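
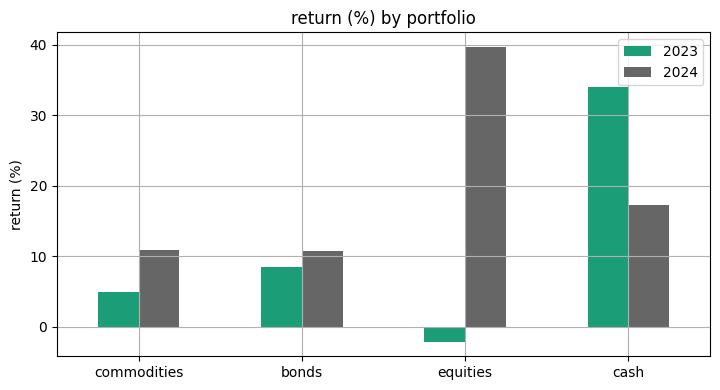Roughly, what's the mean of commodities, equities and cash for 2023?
(5 + 0 + 35) / 3 ≈ 13.

≈ 13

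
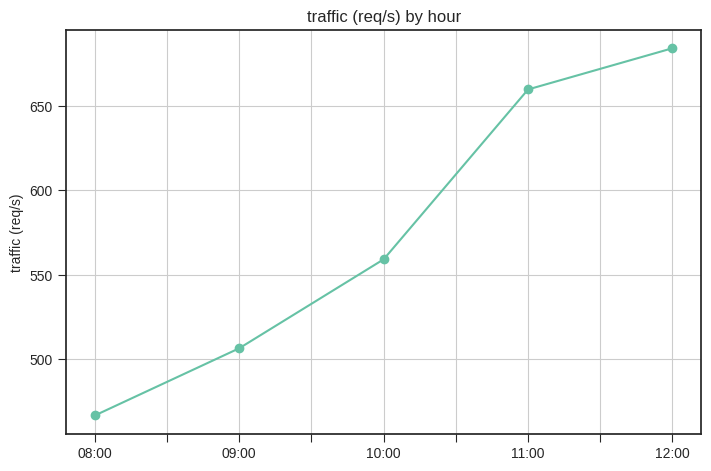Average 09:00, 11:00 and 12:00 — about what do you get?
(500 + 660 + 680) / 3 ≈ 613.

≈ 613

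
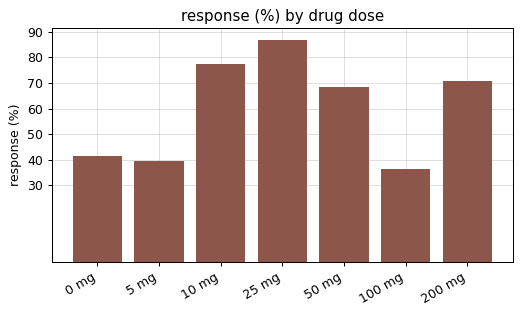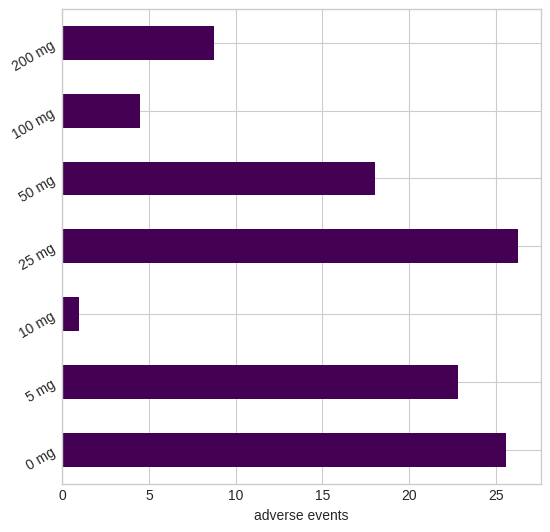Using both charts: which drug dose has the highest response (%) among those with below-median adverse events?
10 mg

Chart 2 median adverse events ≈ 20; below-median drug doses: 10 mg, 100 mg, 200 mg. Among those, 10 mg has the highest response (%) (≈ 80).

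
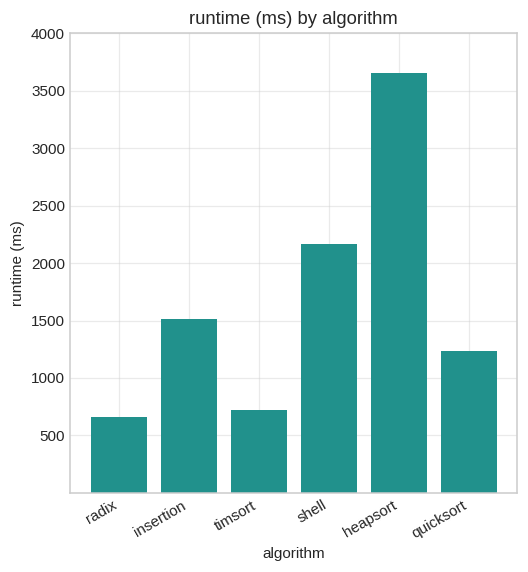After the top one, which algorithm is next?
Top 3: heapsort ≈ 3500, shell ≈ 2000, insertion ≈ 1500.

shell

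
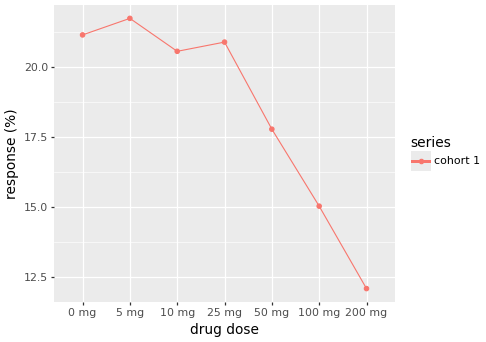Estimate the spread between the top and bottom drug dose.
≈ 10

Max 5 mg ≈ 22, min 200 mg ≈ 12; range ≈ 10.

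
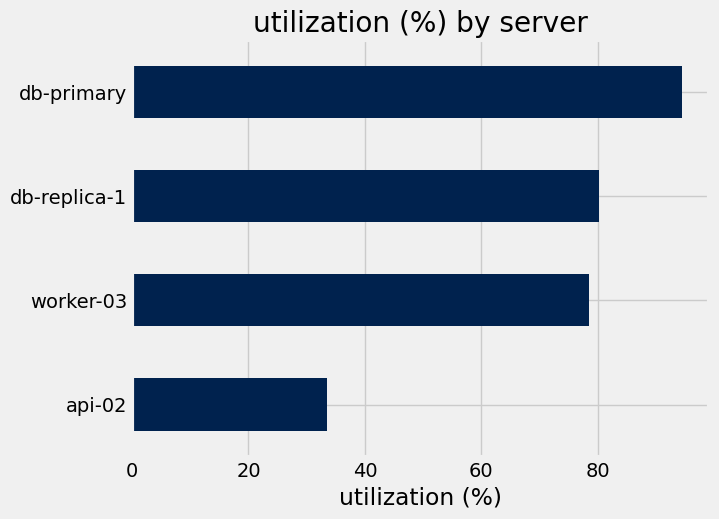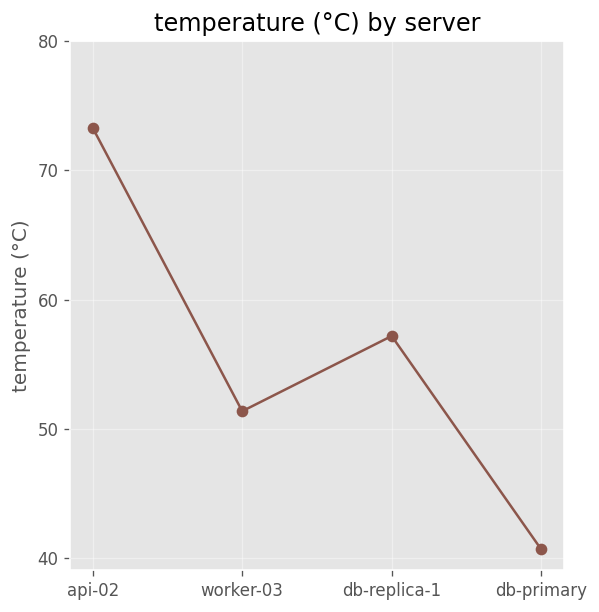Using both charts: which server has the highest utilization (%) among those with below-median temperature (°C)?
db-primary

Chart 2 median temperature (°C) ≈ 50; below-median servers: worker-03, db-primary. Among those, db-primary has the highest utilization (%) (≈ 90).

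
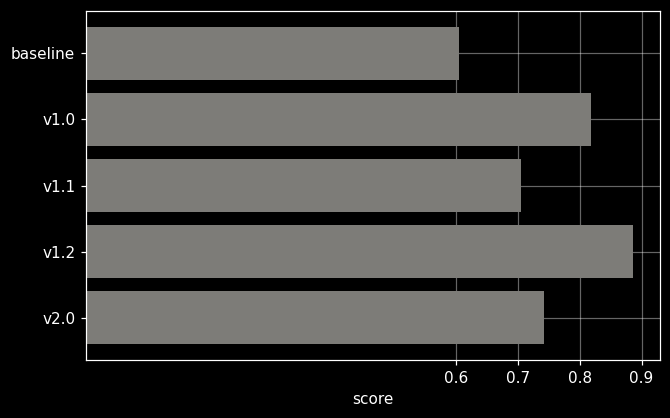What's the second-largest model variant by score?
v1.0

Top 3: v1.2 ≈ 0.9, v1.0 ≈ 0.8, v2.0 ≈ 0.7.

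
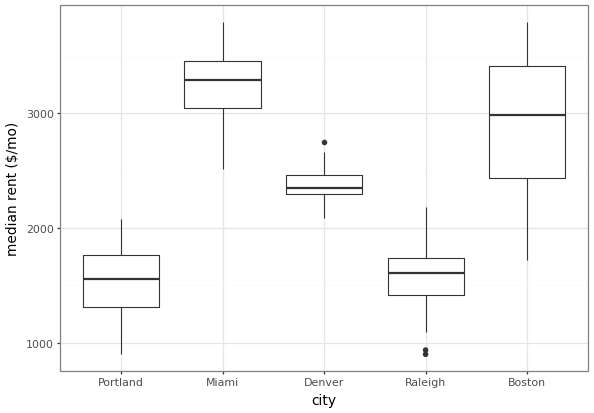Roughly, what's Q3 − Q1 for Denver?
Q3 ≈ 2400, Q1 ≈ 2200; IQR ≈ 200.

≈ 200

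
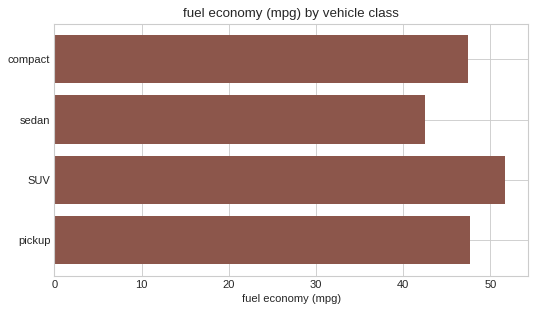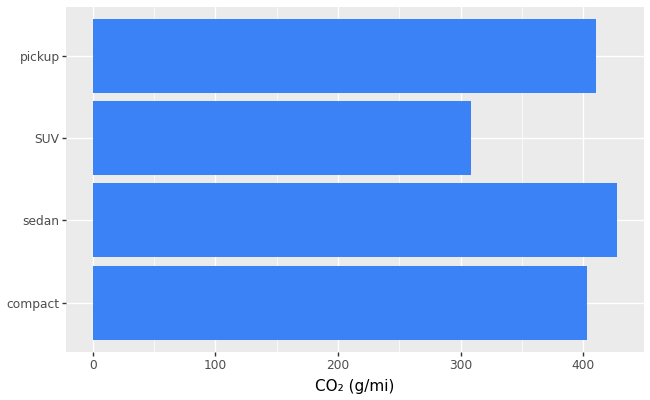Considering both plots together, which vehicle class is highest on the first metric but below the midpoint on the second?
Chart 2 median CO₂ (g/mi) ≈ 400; below-median vehicle classes: compact, SUV. Among those, SUV has the highest fuel economy (mpg) (≈ 50).

SUV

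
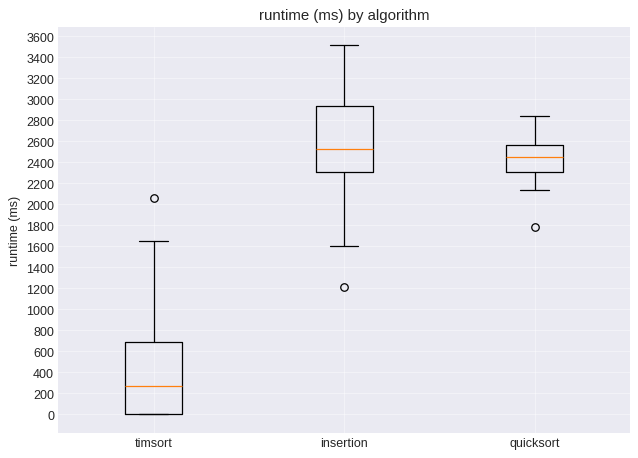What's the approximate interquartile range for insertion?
Q3 ≈ 3000, Q1 ≈ 2400; IQR ≈ 600.

≈ 600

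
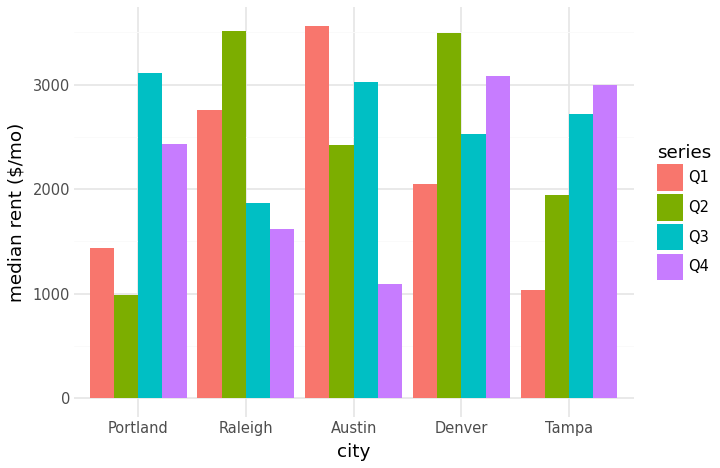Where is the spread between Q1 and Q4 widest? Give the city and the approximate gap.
Austin: Q1 ≈ 3500, Q4 ≈ 1000 → gap ≈ 2500. Next-largest (Tampa) is only ≈ 2000.

Austin, ≈ 2500 $/mo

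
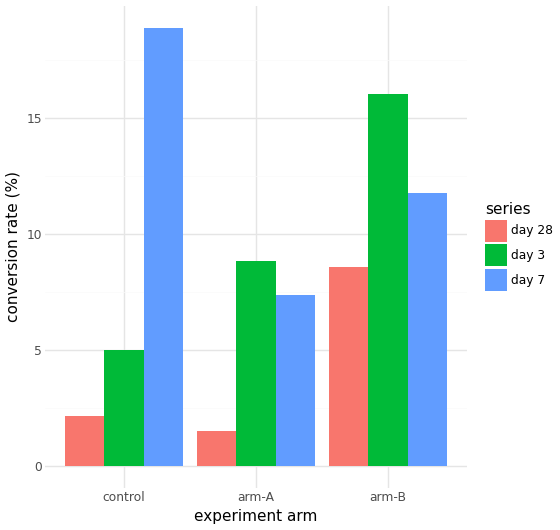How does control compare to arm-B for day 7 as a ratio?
≈ 1.5×

control ≈ 18, arm-B ≈ 12; 18/12 ≈ 1.5.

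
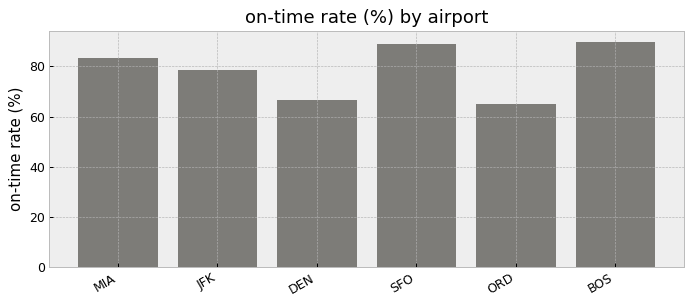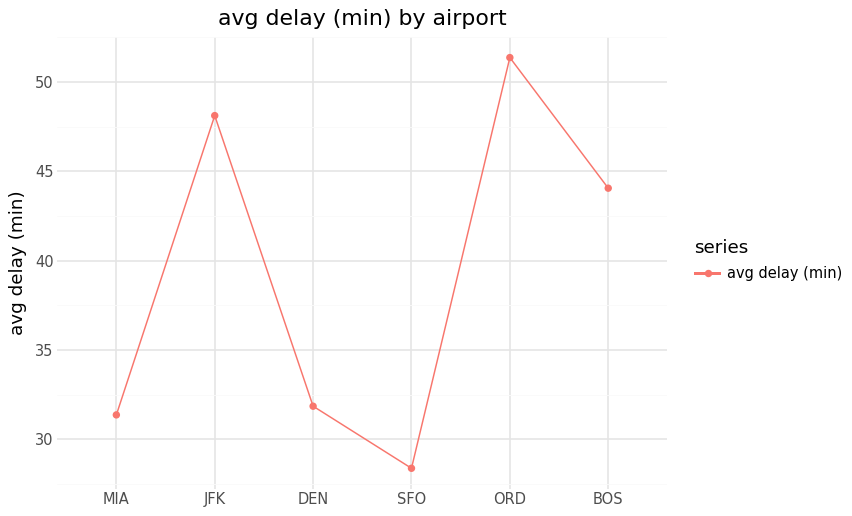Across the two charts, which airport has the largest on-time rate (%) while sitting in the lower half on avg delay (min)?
Chart 2 median avg delay (min) ≈ 40; below-median airports: MIA, DEN, SFO. Among those, SFO has the highest on-time rate (%) (≈ 90).

SFO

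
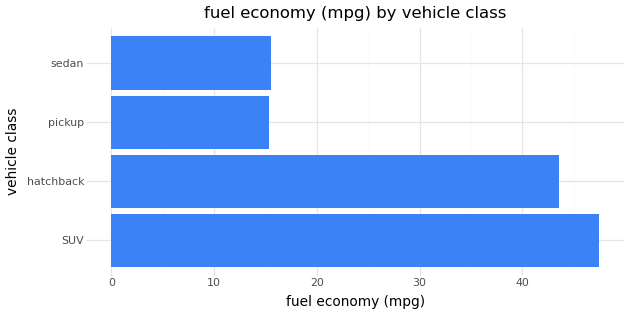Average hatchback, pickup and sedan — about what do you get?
≈ 25

(45 + 15 + 15) / 3 ≈ 25.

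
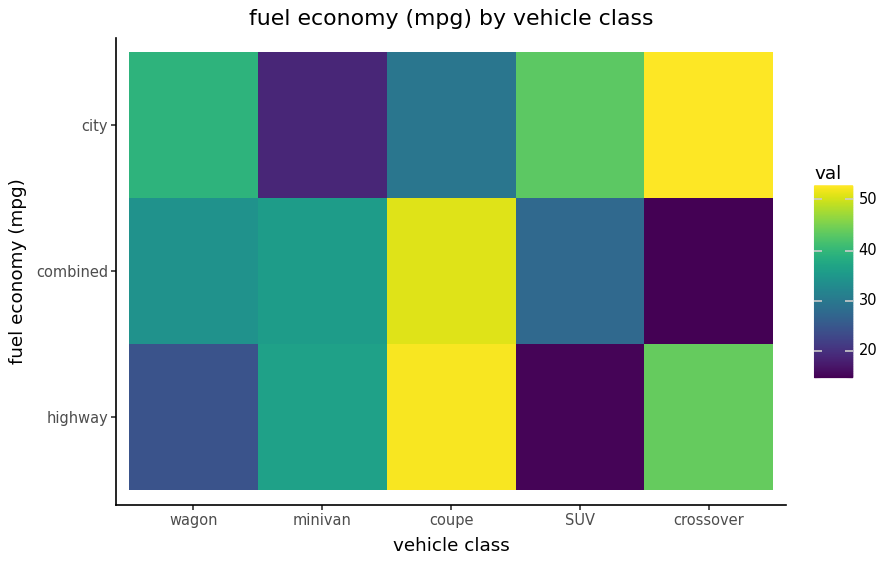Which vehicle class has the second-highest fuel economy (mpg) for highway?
Top 3 for highway: coupe ≈ 50, crossover ≈ 45, minivan ≈ 35.

crossover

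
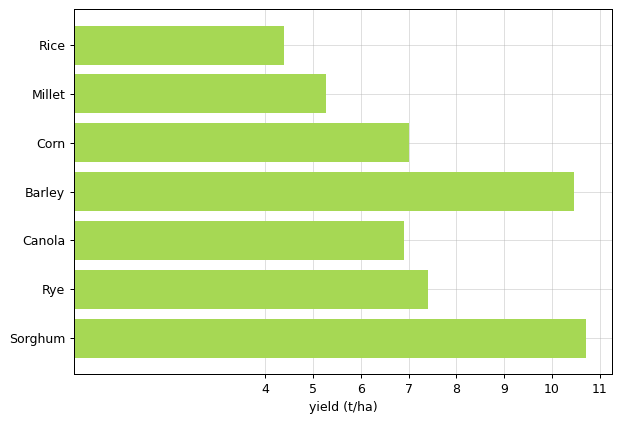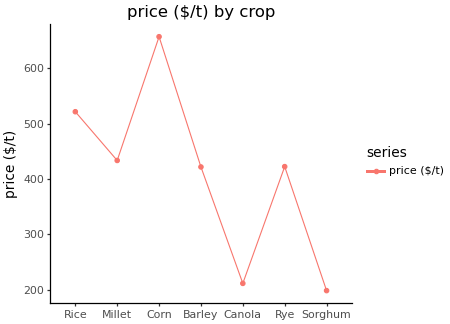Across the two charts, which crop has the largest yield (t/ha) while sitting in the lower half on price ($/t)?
Chart 2 median price ($/t) ≈ 400; below-median crops: Barley, Canola, Sorghum. Among those, Sorghum has the highest yield (t/ha) (≈ 11).

Sorghum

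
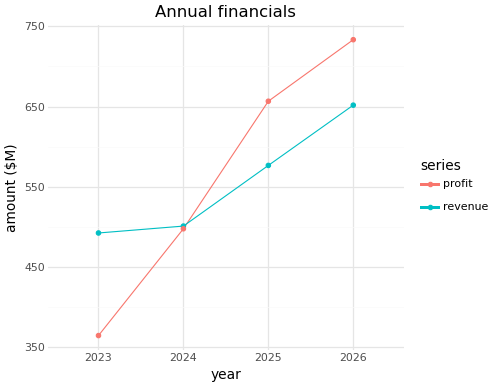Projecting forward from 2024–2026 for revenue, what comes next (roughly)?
Last three: 500, 600, 650 → slope ≈ 75/step → next ≈ 725.

≈ 725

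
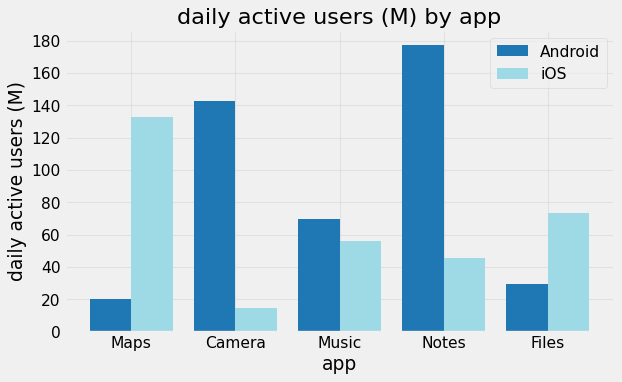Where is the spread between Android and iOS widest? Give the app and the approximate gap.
Notes: Android ≈ 180, iOS ≈ 40 → gap ≈ 140. Next-largest (Camera) is only ≈ 120.

Notes, ≈ 140 M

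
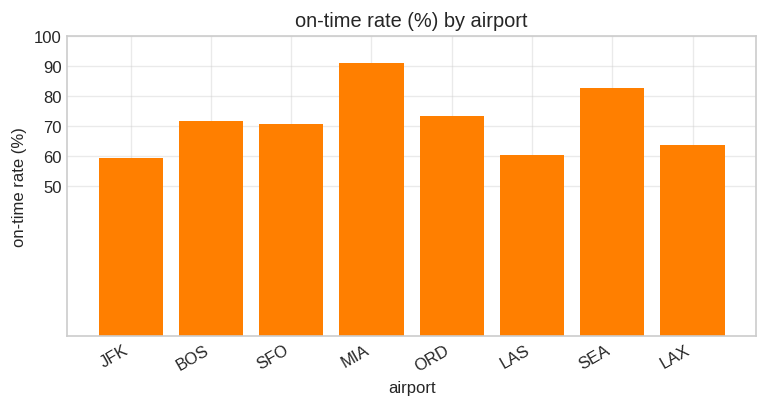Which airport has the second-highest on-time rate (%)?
Top 3: MIA ≈ 90, SEA ≈ 80, ORD ≈ 70.

SEA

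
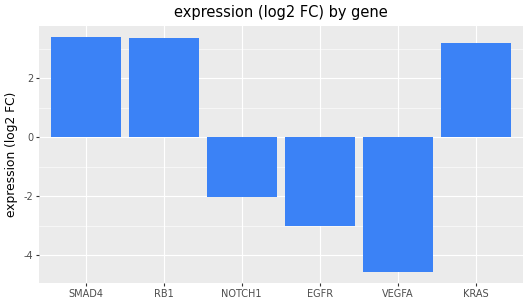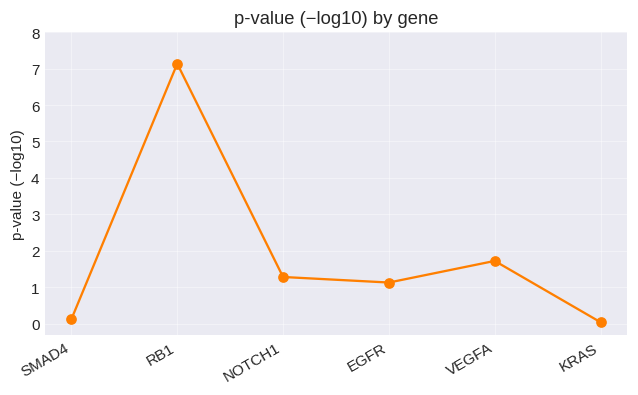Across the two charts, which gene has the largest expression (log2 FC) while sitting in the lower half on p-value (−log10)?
Chart 2 median p-value (−log10) ≈ 1; below-median genes: SMAD4, EGFR, KRAS. Among those, SMAD4 has the highest expression (log2 FC) (≈ 3.5).

SMAD4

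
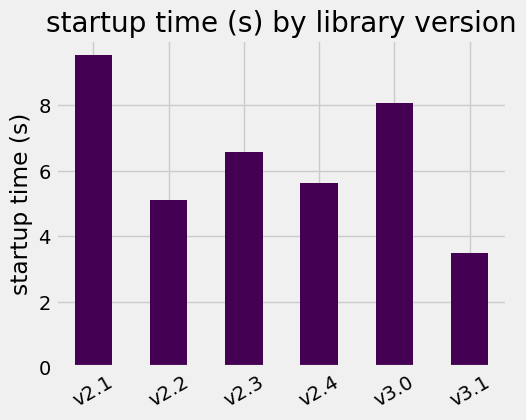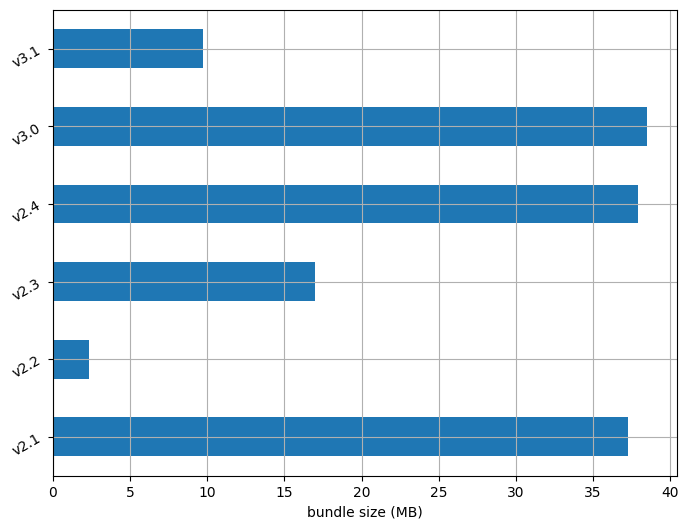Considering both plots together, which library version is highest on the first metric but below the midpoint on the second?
Chart 2 median bundle size (MB) ≈ 25; below-median library versions: v2.2, v2.3, v3.1. Among those, v2.3 has the highest startup time (s) (≈ 7).

v2.3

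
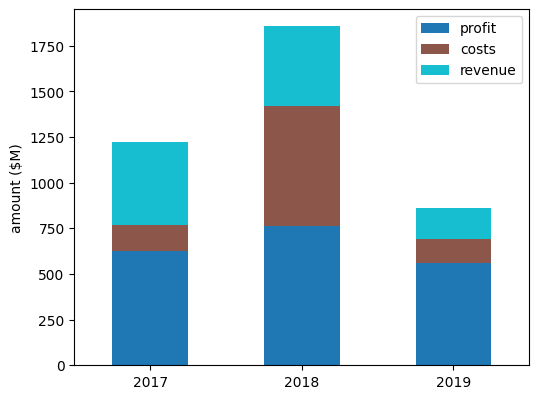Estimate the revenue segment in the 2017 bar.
≈ 400

revenue top ≈ 1200, bottom ≈ 800; segment ≈ 400.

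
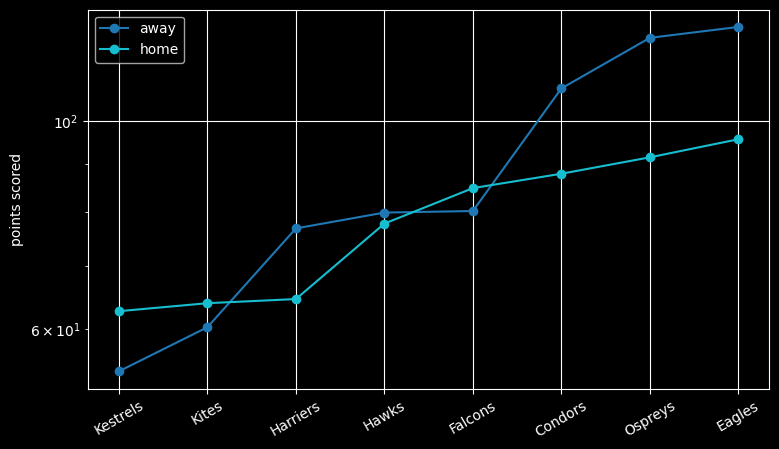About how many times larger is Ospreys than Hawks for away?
Ospreys ≈ 120, Hawks ≈ 80; 120/80 ≈ 1.5.

≈ 1.5×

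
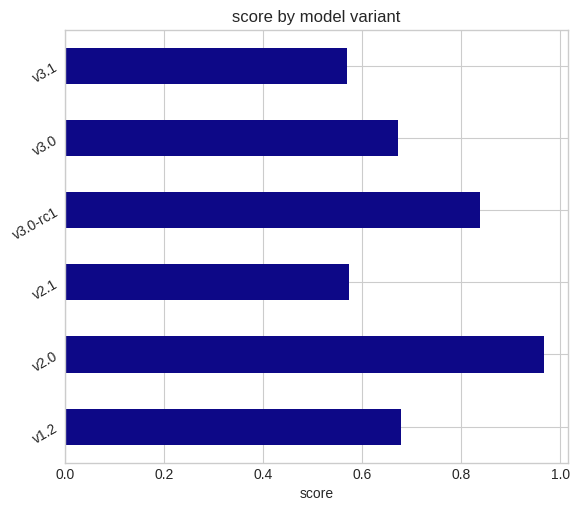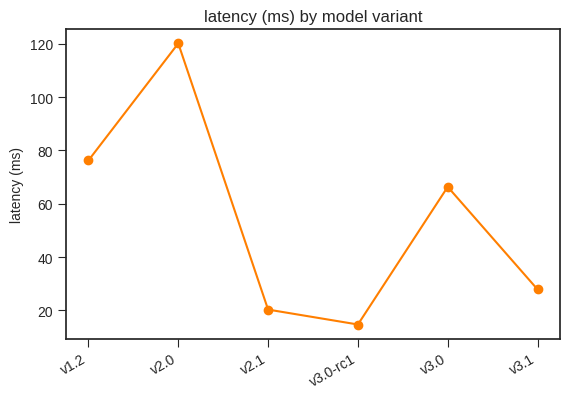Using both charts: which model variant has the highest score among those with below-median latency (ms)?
v3.0-rc1

Chart 2 median latency (ms) ≈ 40; below-median model variants: v2.1, v3.0-rc1, v3.1. Among those, v3.0-rc1 has the highest score (≈ 0.8).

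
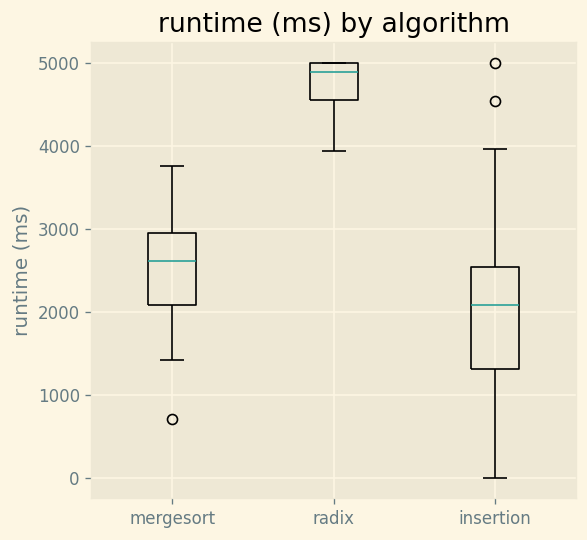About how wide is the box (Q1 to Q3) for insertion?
≈ 1000

Q3 ≈ 2500, Q1 ≈ 1500; IQR ≈ 1000.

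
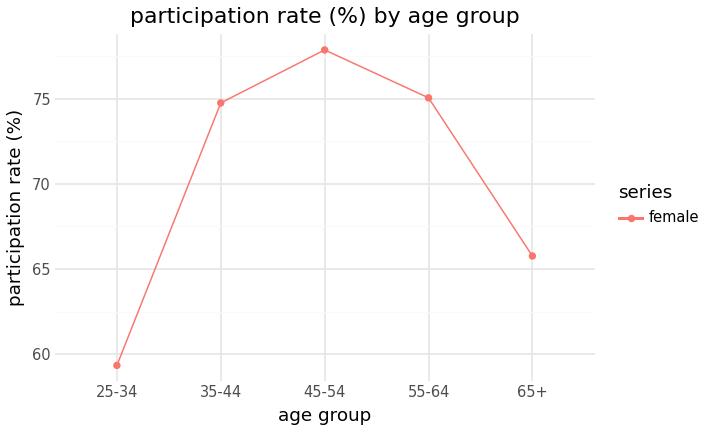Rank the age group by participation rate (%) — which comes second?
Top 3: 45-54 ≈ 78, 55-64 ≈ 76, 35-44 ≈ 74.

55-64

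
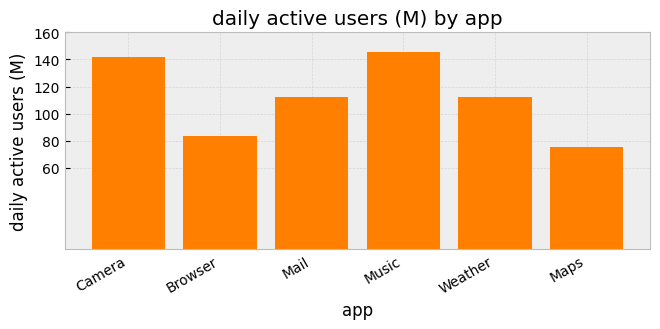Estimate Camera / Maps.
Camera ≈ 140, Maps ≈ 80; 140/80 ≈ 1.75.

≈ 1.75×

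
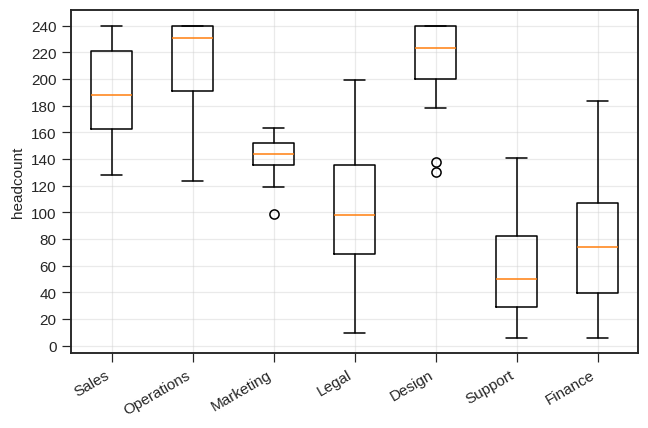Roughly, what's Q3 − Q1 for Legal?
Q3 ≈ 140, Q1 ≈ 60; IQR ≈ 80.

≈ 80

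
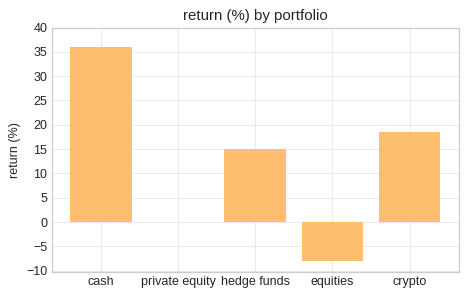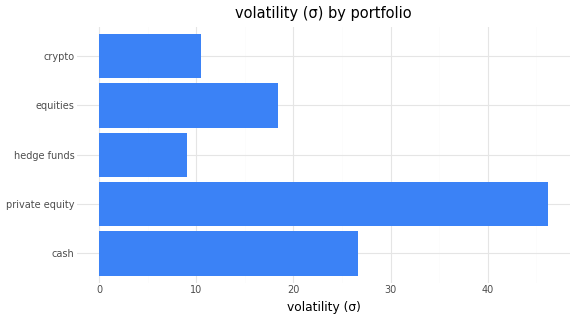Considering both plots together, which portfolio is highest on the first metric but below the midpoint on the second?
Chart 2 median volatility (σ) ≈ 20; below-median portfolios: hedge funds, crypto. Among those, crypto has the highest return (%) (≈ 20).

crypto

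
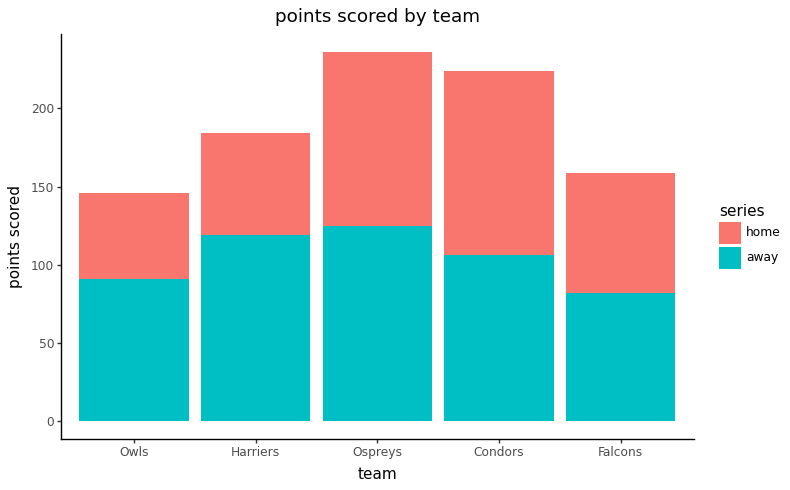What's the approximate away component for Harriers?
away top ≈ 120, bottom ≈ 0; segment ≈ 120.

≈ 120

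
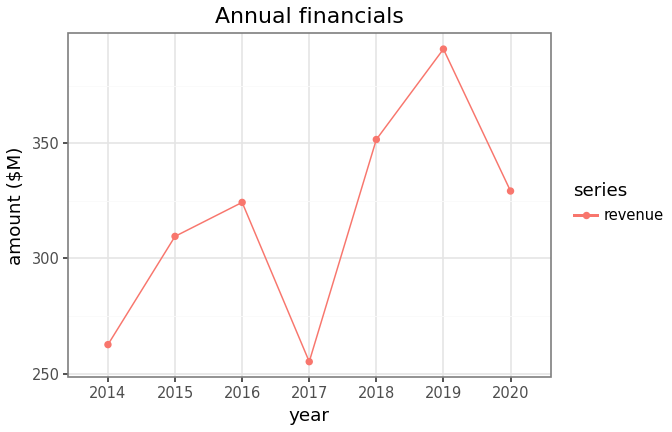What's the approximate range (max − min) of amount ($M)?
Max 2019 ≈ 400, min 2017 ≈ 260; range ≈ 140.

≈ 140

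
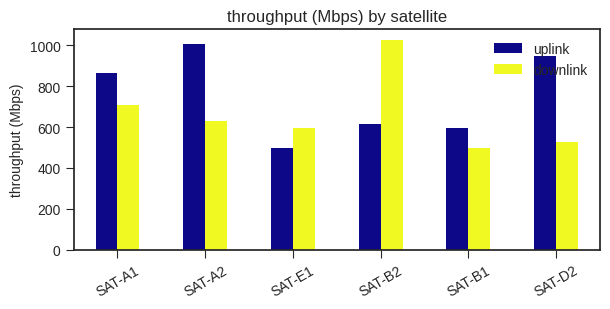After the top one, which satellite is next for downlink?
Top 3 for downlink: SAT-B2 ≈ 1000, SAT-A1 ≈ 700, SAT-A2 ≈ 600.

SAT-A1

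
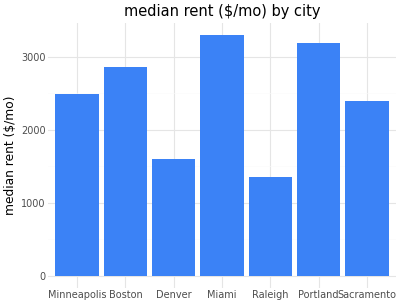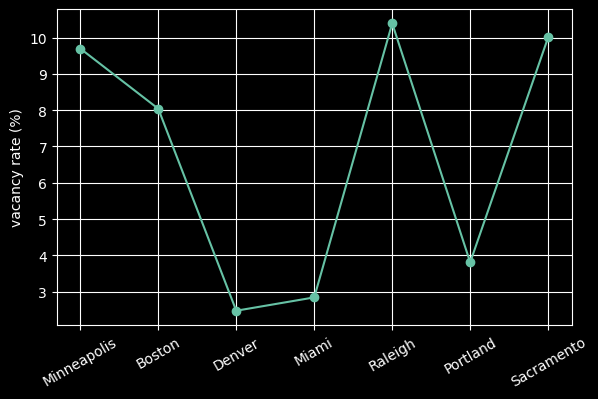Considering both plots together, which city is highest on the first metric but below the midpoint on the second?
Miami

Chart 2 median vacancy rate (%) ≈ 8; below-median cities: Denver, Miami, Portland. Among those, Miami has the highest median rent ($/mo) (≈ 3500).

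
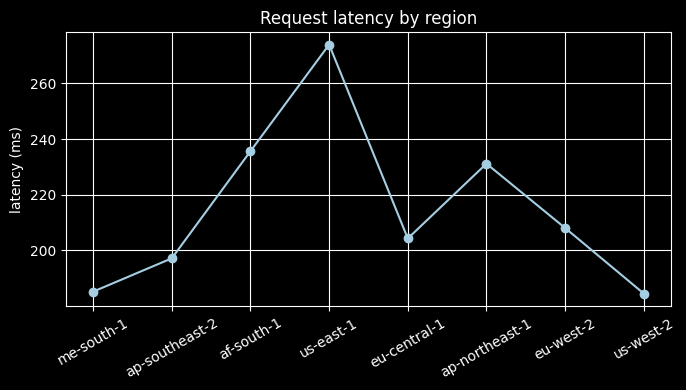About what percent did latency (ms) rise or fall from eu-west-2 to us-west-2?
≈ -14.3%

eu-west-2 ≈ 210, us-west-2 ≈ 180; (180 − 210) / 210 ≈ -14.3%.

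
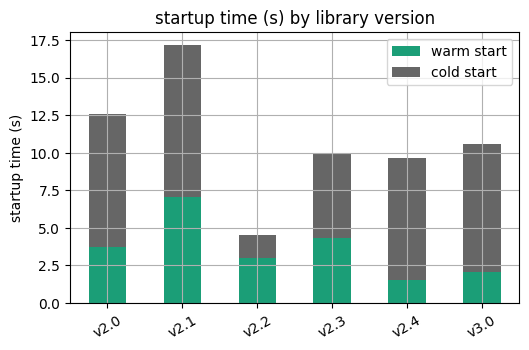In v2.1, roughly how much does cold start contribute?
cold start top ≈ 18, bottom ≈ 8; segment ≈ 10.

≈ 10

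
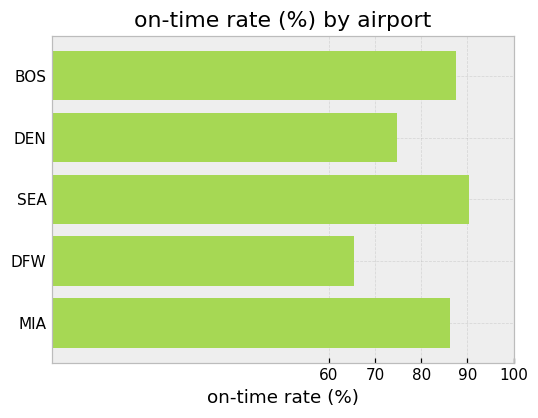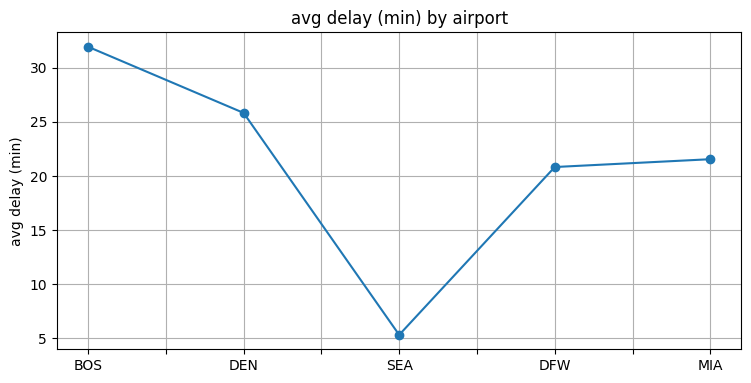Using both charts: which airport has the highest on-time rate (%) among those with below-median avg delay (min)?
Chart 2 median avg delay (min) ≈ 20; below-median airports: SEA, DFW. Among those, SEA has the highest on-time rate (%) (≈ 90).

SEA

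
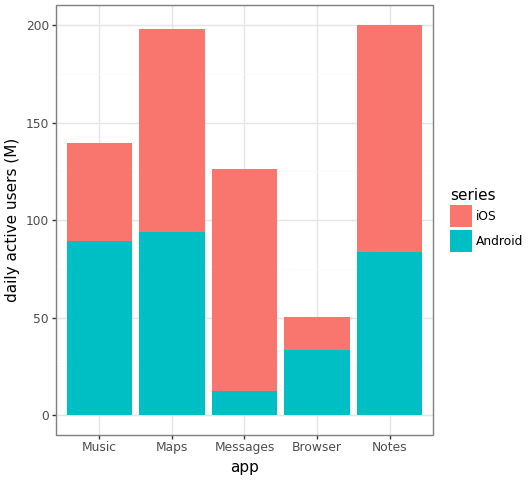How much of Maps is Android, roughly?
Android top ≈ 100, bottom ≈ 0; segment ≈ 100.

≈ 100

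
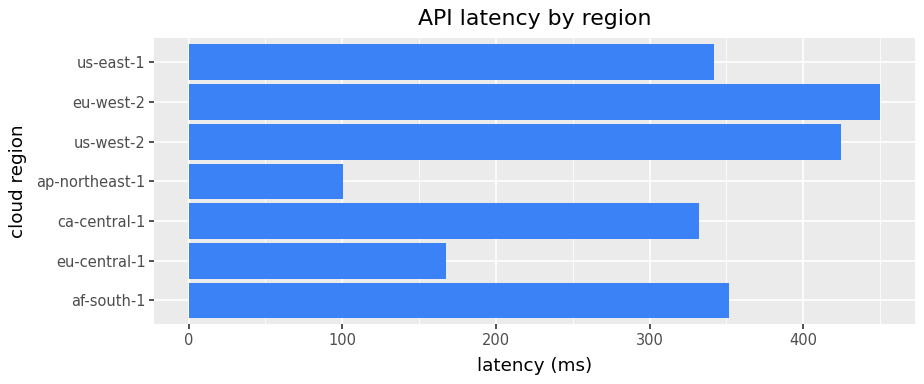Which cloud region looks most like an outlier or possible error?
ap-northeast-1

ap-northeast-1 ≈ 100; the rest sit between ≈ 150 and ≈ 450.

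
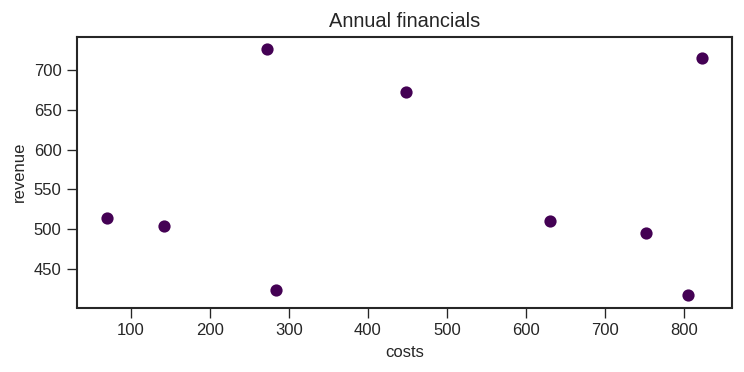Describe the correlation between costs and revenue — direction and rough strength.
Points are roughly uncorrelated; weak (|r| ≈ 0.0).

no clear correlation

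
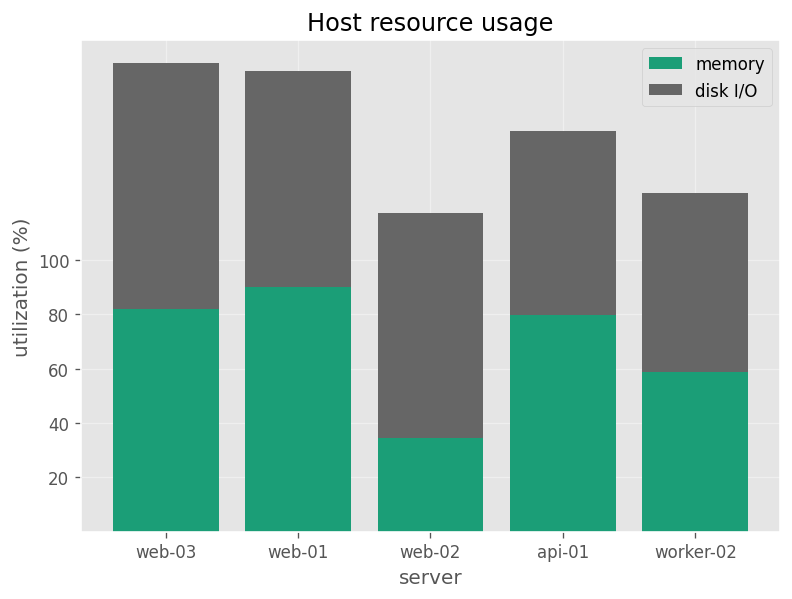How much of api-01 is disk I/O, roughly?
disk I/O top ≈ 140, bottom ≈ 80; segment ≈ 60.

≈ 60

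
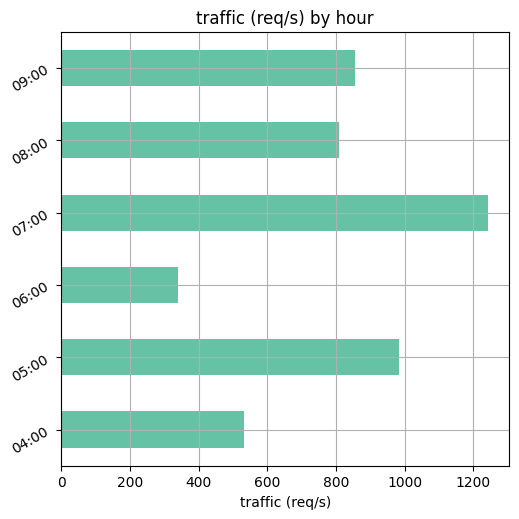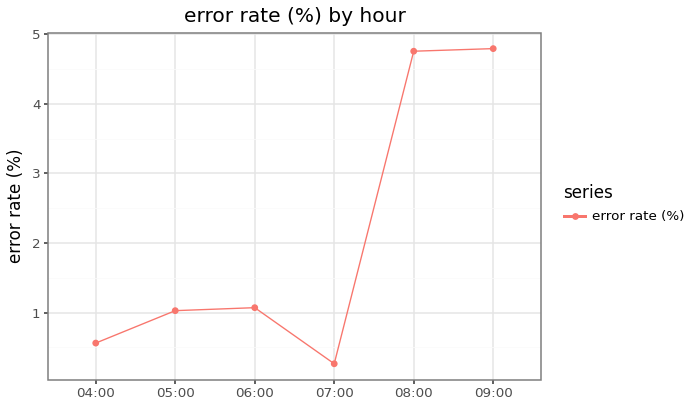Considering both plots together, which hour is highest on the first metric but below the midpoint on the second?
07:00

Chart 2 median error rate (%) ≈ 1; below-median hours: 04:00, 05:00, 07:00. Among those, 07:00 has the highest traffic (req/s) (≈ 1200).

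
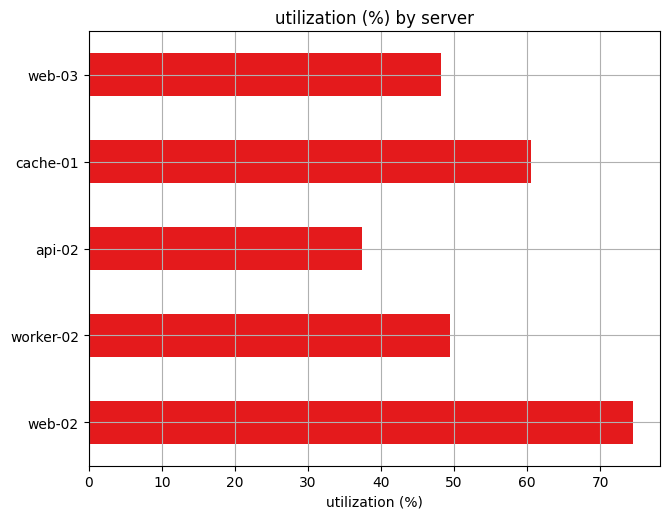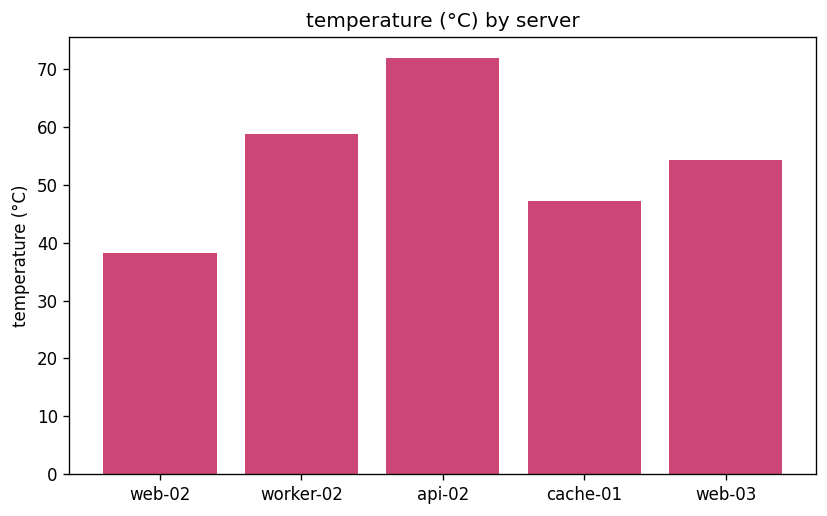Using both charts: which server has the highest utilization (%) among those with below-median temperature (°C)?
web-02

Chart 2 median temperature (°C) ≈ 50; below-median servers: web-02, cache-01. Among those, web-02 has the highest utilization (%) (≈ 70).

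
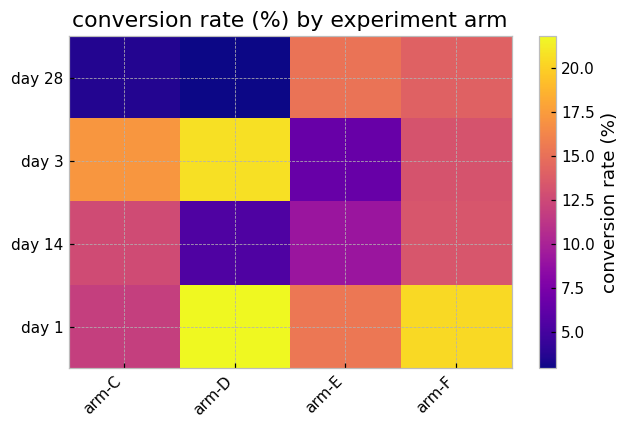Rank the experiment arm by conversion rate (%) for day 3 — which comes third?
Top 4 for day 3: arm-D ≈ 20, arm-C ≈ 18, arm-F ≈ 14, arm-E ≈ 6.

arm-F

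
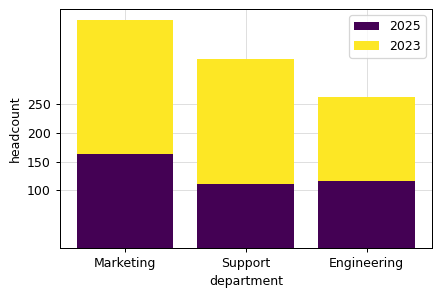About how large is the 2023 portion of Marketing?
≈ 250

2023 top ≈ 400, bottom ≈ 150; segment ≈ 250.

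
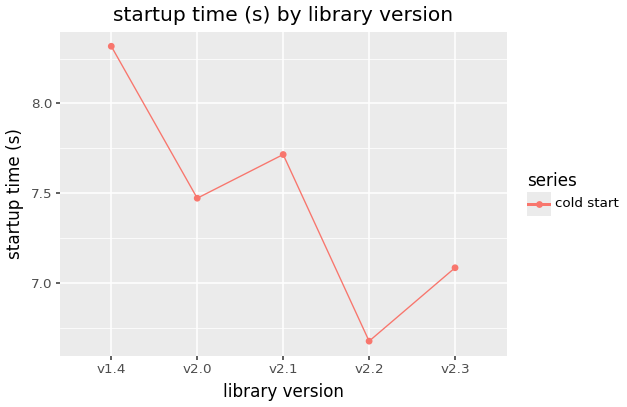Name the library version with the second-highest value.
Top 3: v1.4 ≈ 8.4, v2.1 ≈ 7.8, v2.0 ≈ 7.4.

v2.1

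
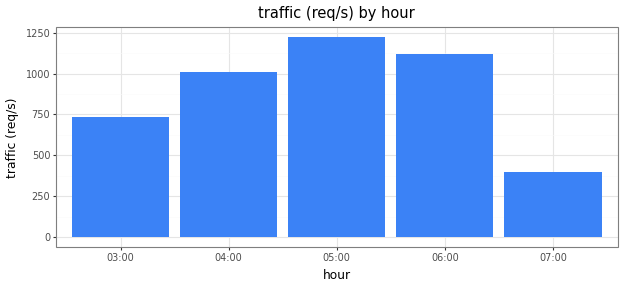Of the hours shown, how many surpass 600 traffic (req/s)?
4

Above 600: 03:00, 04:00, 05:00, 06:00.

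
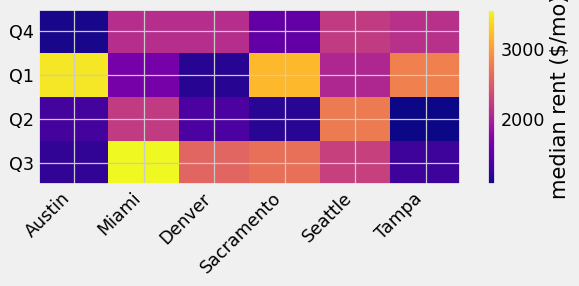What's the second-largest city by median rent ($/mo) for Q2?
Miami

Top 3 for Q2: Seattle ≈ 3000, Miami ≈ 2000, Denver ≈ 1500.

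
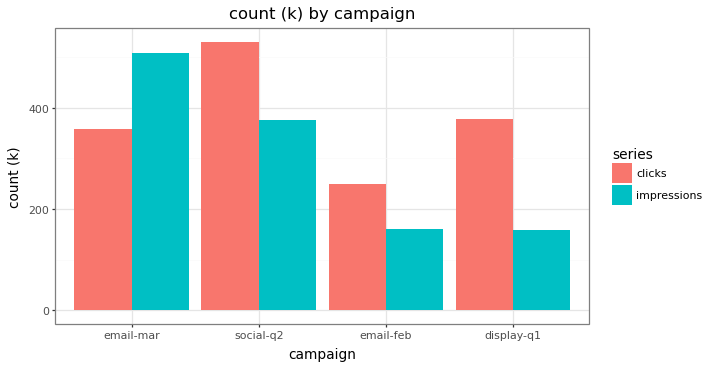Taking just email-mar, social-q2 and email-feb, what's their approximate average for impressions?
(500 + 400 + 150) / 3 ≈ 350.

≈ 350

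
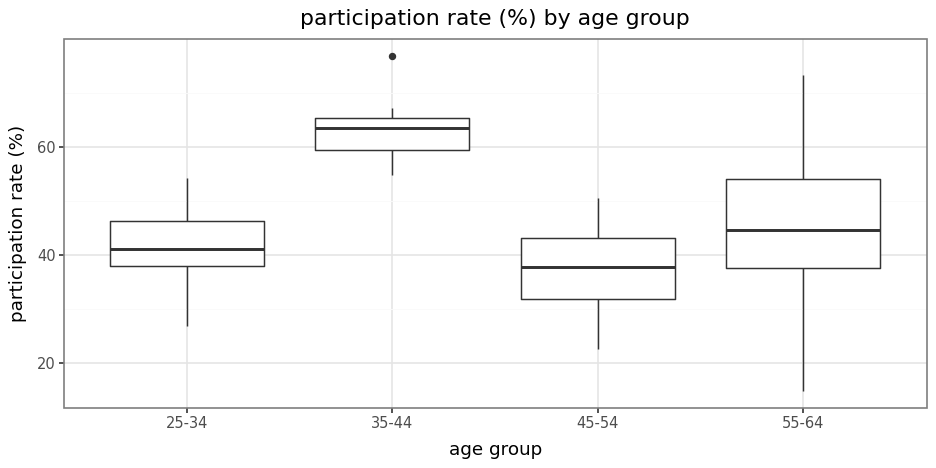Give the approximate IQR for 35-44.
≈ 5

Q3 ≈ 65, Q1 ≈ 60; IQR ≈ 5.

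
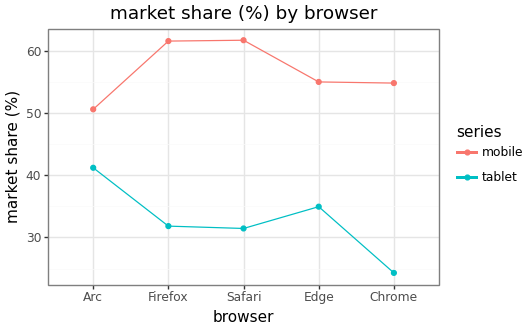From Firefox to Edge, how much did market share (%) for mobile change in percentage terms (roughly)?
≈ -8.3%

Firefox ≈ 60, Edge ≈ 55; (55 − 60) / 60 ≈ -8.3%.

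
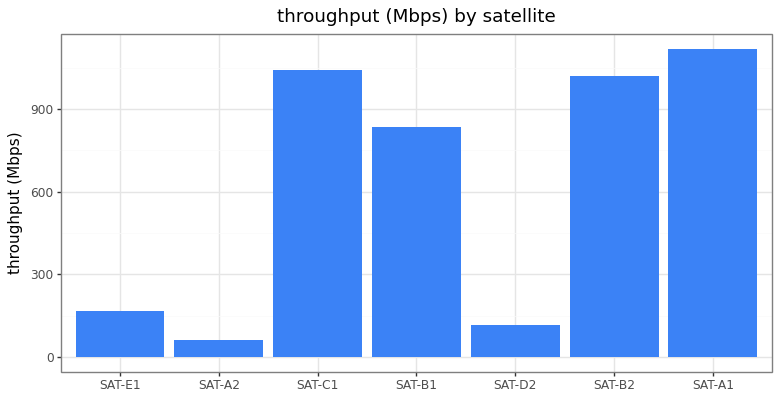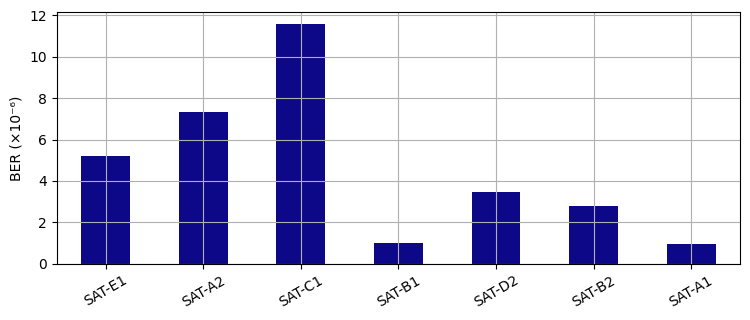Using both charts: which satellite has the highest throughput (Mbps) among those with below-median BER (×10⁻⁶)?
SAT-A1

Chart 2 median BER (×10⁻⁶) ≈ 4; below-median satellites: SAT-B1, SAT-B2, SAT-A1. Among those, SAT-A1 has the highest throughput (Mbps) (≈ 1200).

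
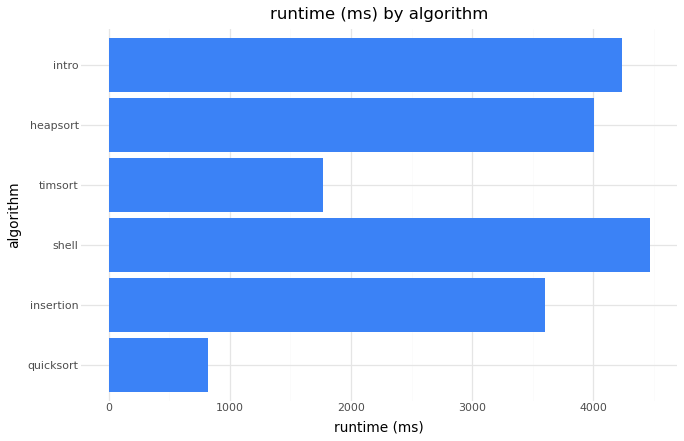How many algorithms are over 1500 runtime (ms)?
5

Above 1500: insertion, shell, timsort, heapsort, intro.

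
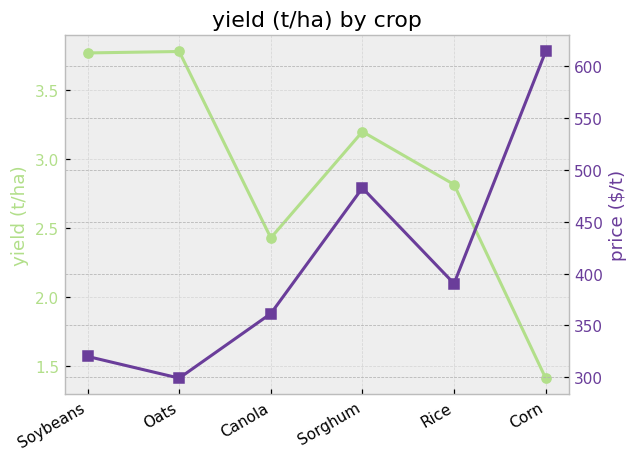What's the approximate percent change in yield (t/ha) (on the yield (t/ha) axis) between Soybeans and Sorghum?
Soybeans ≈ 3.8, Sorghum ≈ 3.2; (3.2 − 3.8) / 3.8 ≈ -15.8%.

≈ -15.8%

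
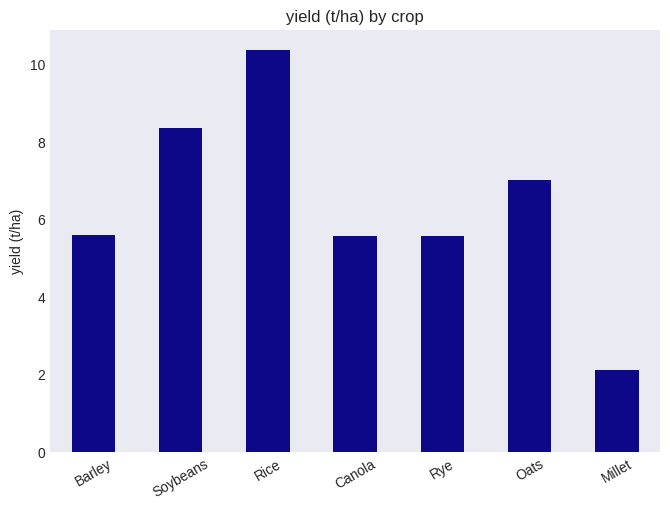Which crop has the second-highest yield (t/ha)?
Top 3: Rice ≈ 10, Soybeans ≈ 8, Oats ≈ 7.

Soybeans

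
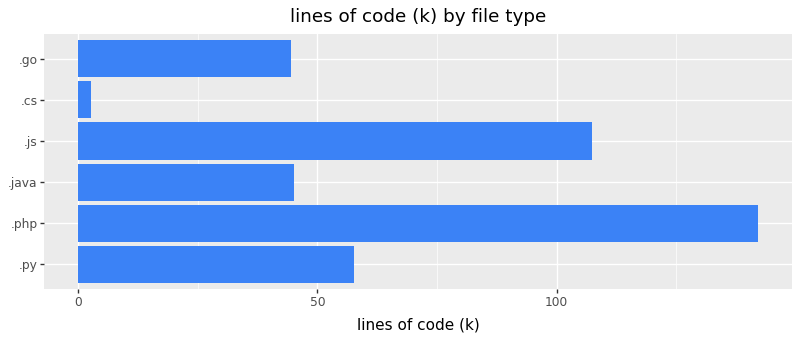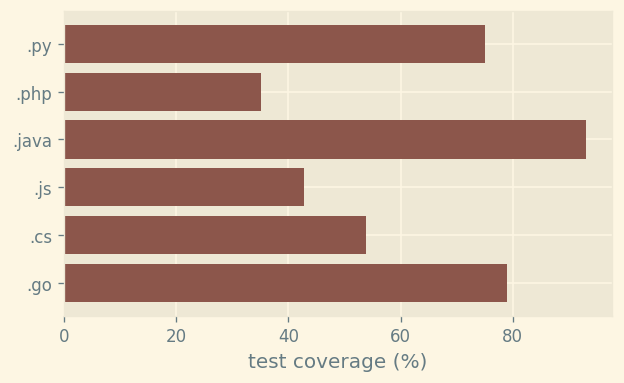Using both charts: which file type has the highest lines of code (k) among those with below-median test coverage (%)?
Chart 2 median test coverage (%) ≈ 60; below-median file types: .php, .js, .cs. Among those, .php has the highest lines of code (k) (≈ 140).

.php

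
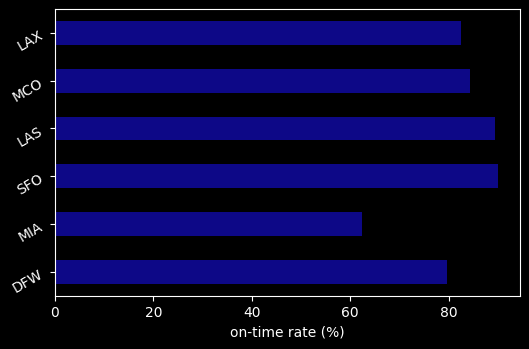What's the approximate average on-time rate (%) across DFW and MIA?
≈ 70

(80 + 60) / 2 ≈ 70.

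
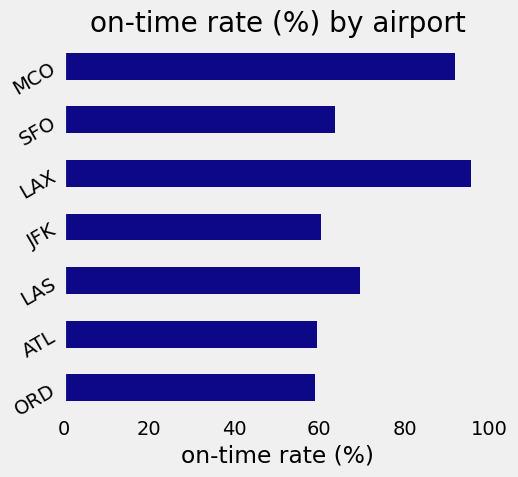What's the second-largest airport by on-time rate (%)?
MCO

Top 3: LAX ≈ 100, MCO ≈ 90, LAS ≈ 70.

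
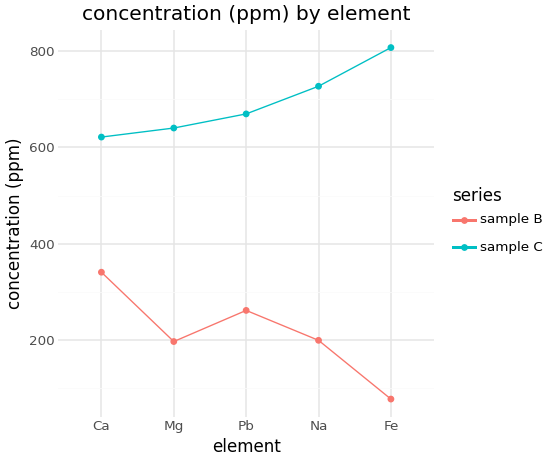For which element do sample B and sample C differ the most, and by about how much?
Fe, ≈ 700 ppm

Fe: sample B ≈ 100, sample C ≈ 800 → gap ≈ 700. Next-largest (Na) is only ≈ 500.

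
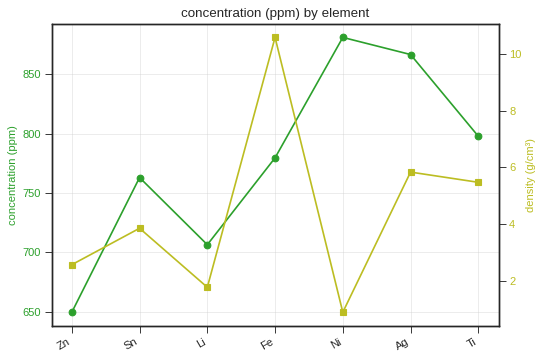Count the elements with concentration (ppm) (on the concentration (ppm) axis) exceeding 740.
5

Above 740: Sn, Fe, Ni, Ag, Ti.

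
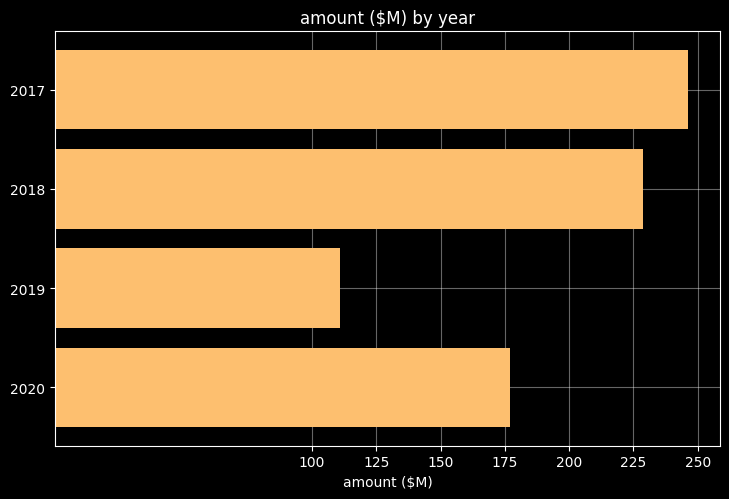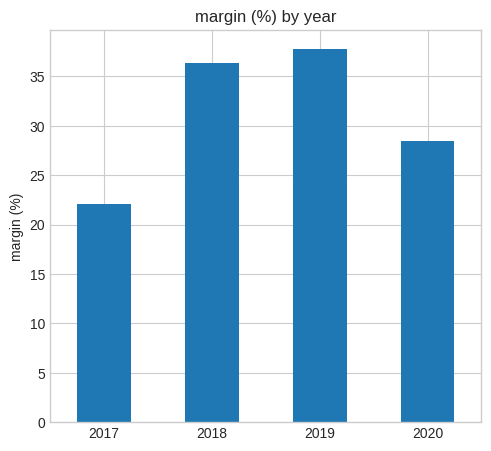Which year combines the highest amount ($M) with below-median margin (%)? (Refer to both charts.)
Chart 2 median margin (%) ≈ 30; below-median years: 2017, 2020. Among those, 2017 has the highest amount ($M) (≈ 250).

2017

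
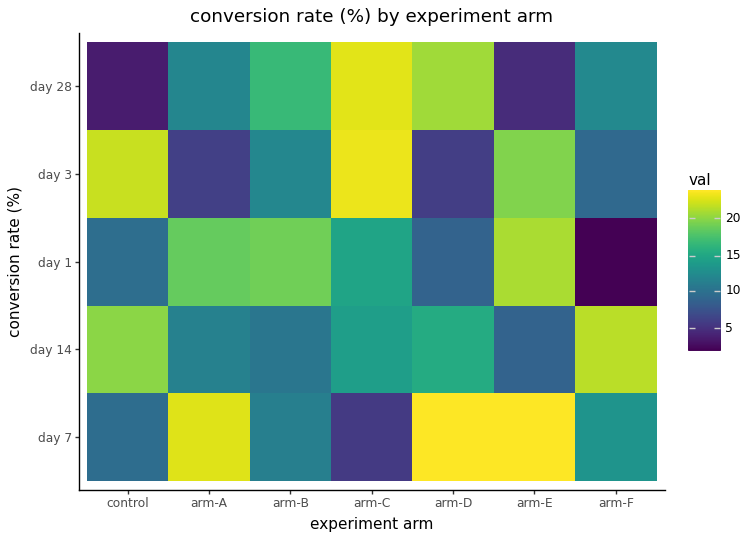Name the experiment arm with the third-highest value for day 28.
Top 4 for day 28: arm-C ≈ 22, arm-D ≈ 20, arm-B ≈ 16, arm-F ≈ 12.

arm-B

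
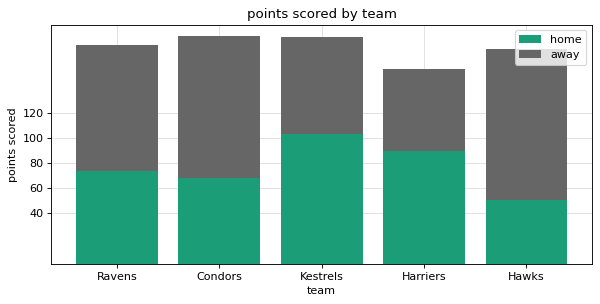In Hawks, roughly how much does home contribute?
home top ≈ 60, bottom ≈ 0; segment ≈ 60.

≈ 60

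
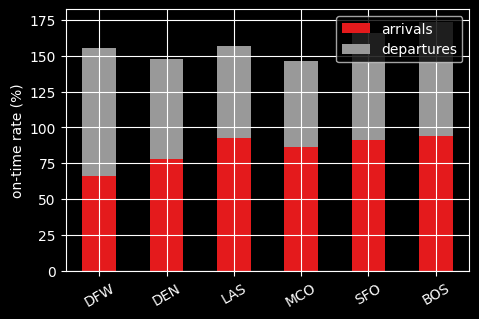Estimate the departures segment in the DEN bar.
departures top ≈ 140, bottom ≈ 80; segment ≈ 60.

≈ 60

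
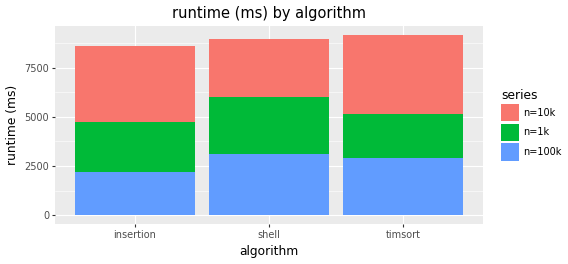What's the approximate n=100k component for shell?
n=100k top ≈ 3000, bottom ≈ 0; segment ≈ 3000.

≈ 3000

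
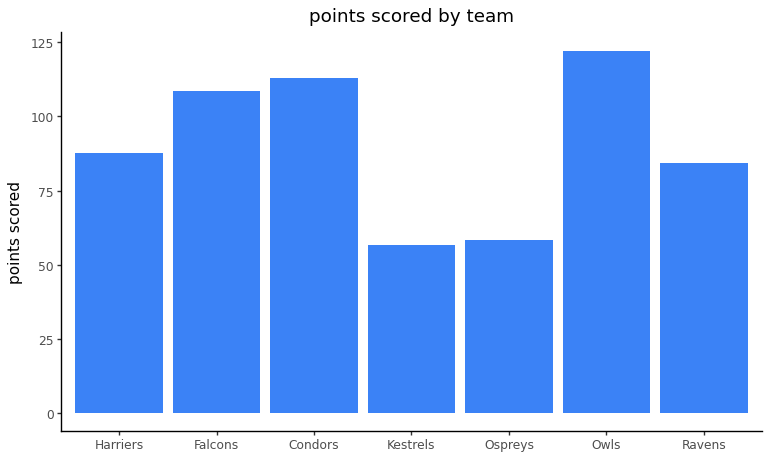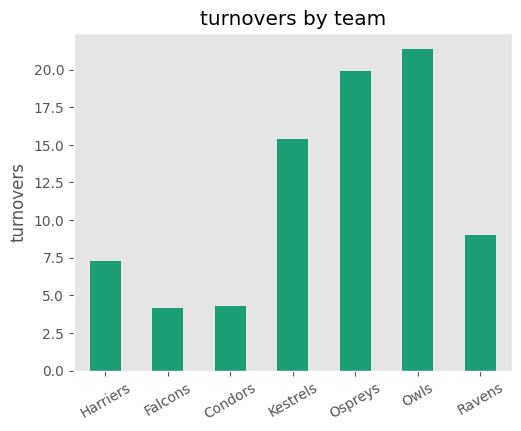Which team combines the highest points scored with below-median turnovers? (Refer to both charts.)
Condors

Chart 2 median turnovers ≈ 10; below-median teams: Harriers, Falcons, Condors. Among those, Condors has the highest points scored (≈ 120).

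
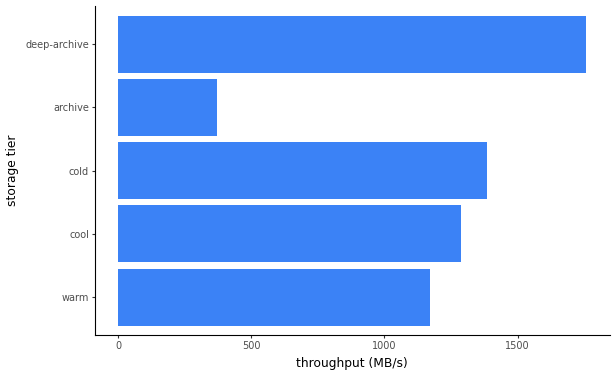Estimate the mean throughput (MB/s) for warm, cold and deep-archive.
(1200 + 1400 + 1800) / 3 ≈ 1467.

≈ 1467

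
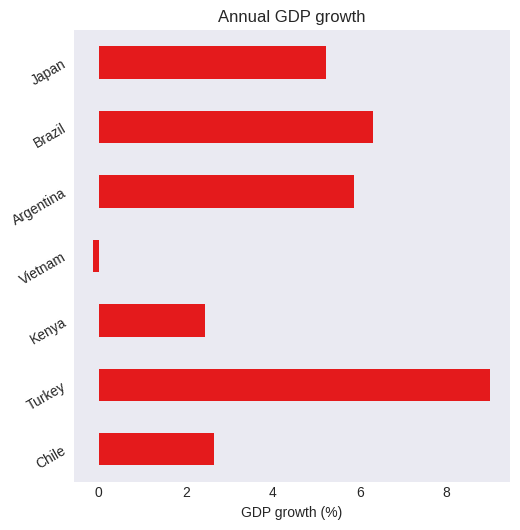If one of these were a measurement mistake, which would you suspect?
Vietnam ≈ 0; the rest sit between ≈ 2 and ≈ 9.

Vietnam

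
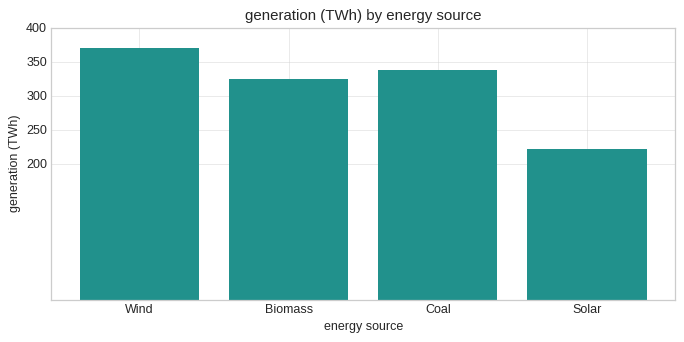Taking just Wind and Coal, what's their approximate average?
(350 + 350) / 2 ≈ 350.

≈ 350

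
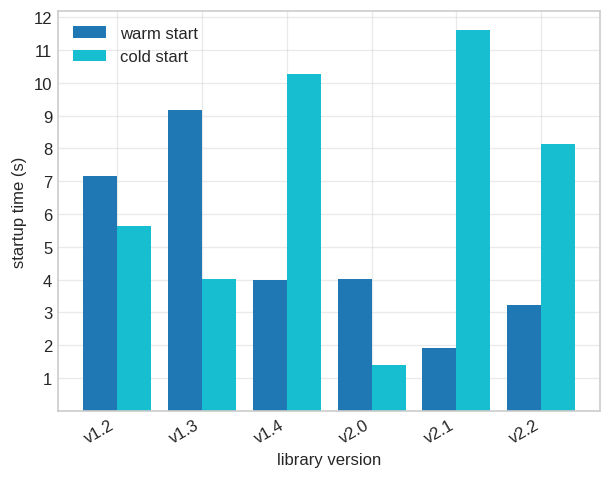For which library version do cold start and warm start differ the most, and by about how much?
v2.1, ≈ 10 s

v2.1: cold start ≈ 12, warm start ≈ 2 → gap ≈ 10. Next-largest (v1.4) is only ≈ 6.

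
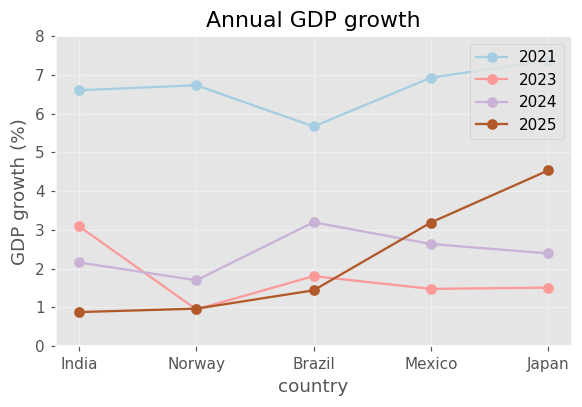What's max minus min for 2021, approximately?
Max Japan ≈ 7, min Brazil ≈ 6; range ≈ 1.

≈ 1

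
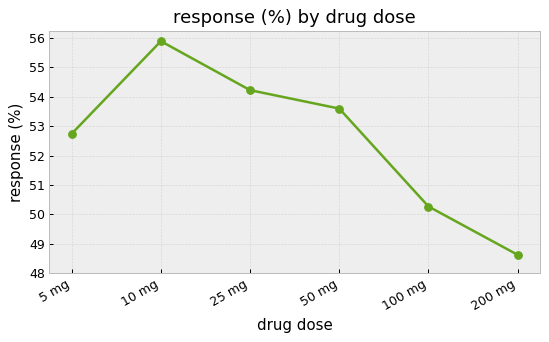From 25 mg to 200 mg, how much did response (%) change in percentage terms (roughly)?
≈ -9.3%

25 mg ≈ 54, 200 mg ≈ 49; (49 − 54) / 54 ≈ -9.3%.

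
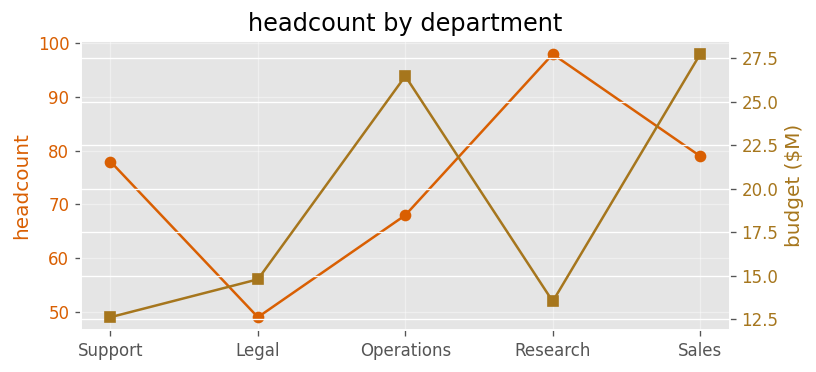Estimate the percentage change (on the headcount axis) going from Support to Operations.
Support ≈ 80, Operations ≈ 70; (70 − 80) / 80 ≈ -12.5%.

≈ -12.5%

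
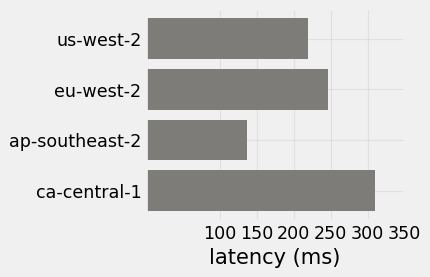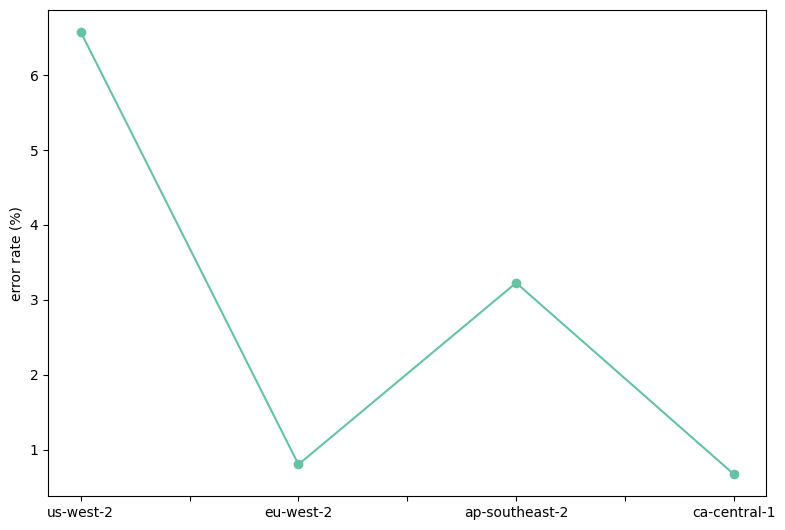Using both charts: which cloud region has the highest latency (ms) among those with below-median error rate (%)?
ca-central-1

Chart 2 median error rate (%) ≈ 2; below-median cloud regions: eu-west-2, ca-central-1. Among those, ca-central-1 has the highest latency (ms) (≈ 300).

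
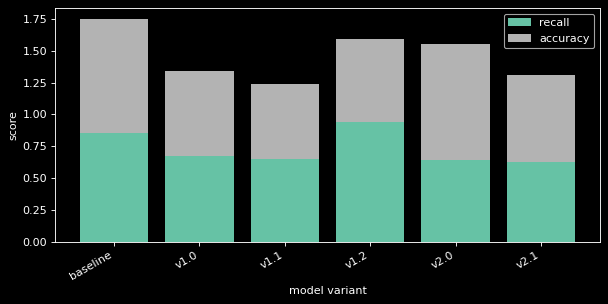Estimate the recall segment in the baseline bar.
≈ 0.8

recall top ≈ 0.8, bottom ≈ 0.0; segment ≈ 0.8.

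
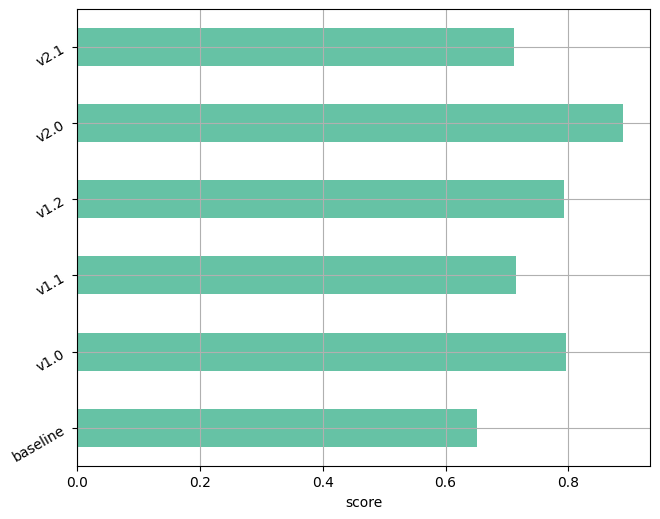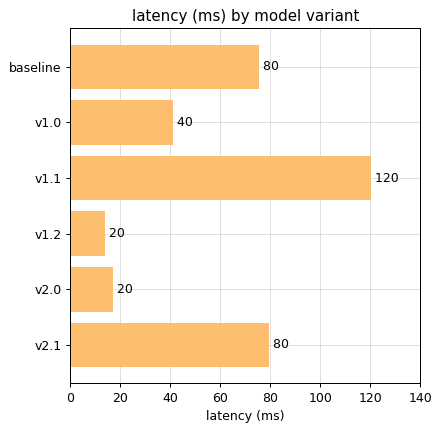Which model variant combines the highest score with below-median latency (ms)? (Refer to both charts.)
v2.0

Chart 2 median latency (ms) ≈ 60; below-median model variants: v1.0, v1.2, v2.0. Among those, v2.0 has the highest score (≈ 0.9).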